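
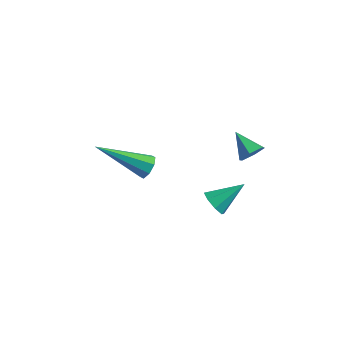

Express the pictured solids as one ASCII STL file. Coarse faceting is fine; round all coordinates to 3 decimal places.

solid 
facet normal 0.797 -0.348 -0.494
outer loop
vertex 1.936 2.913 3.581
vertex 1.622 2.795 3.158
vertex 1.856 3.281 3.193
endloop
endfacet
facet normal 0.215 0.730 0.648
outer loop
vertex 1.936 2.913 3.581
vertex 1.856 3.281 3.193
vertex 0.778 3.165 3.682
endloop
endfacet
facet normal 0.797 -0.348 -0.494
outer loop
vertex 1.856 3.281 3.193
vertex 1.622 2.795 3.158
vertex 1.542 3.163 2.77
endloop
endfacet
facet normal -0.171 0.975 -0.145
outer loop
vertex 1.856 3.281 3.193
vertex 1.542 3.163 2.77
vertex 0.778 3.165 3.682
endloop
endfacet
facet normal 0.795 -0.350 -0.495
outer loop
vertex 1.542 3.163 2.77
vertex 1.622 2.795 3.158
vertex 1.307 2.678 2.735
endloop
endfacet
facet normal -0.707 0.385 -0.593
outer loop
vertex 1.542 3.163 2.77
vertex 1.307 2.678 2.735
vertex 0.778 3.165 3.682
endloop
endfacet
facet normal 0.795 -0.349 -0.496
outer loop
vertex 1.307 2.678 2.735
vertex 1.622 2.795 3.158
vertex 1.387 2.31 3.122
endloop
endfacet
facet normal -0.858 -0.448 -0.249
outer loop
vertex 1.307 2.678 2.735
vertex 1.387 2.31 3.122
vertex 0.778 3.165 3.682
endloop
endfacet
facet normal 0.796 -0.349 -0.495
outer loop
vertex 1.387 2.31 3.122
vertex 1.622 2.795 3.158
vertex 1.702 2.428 3.545
endloop
endfacet
facet normal -0.472 -0.693 0.545
outer loop
vertex 1.387 2.31 3.122
vertex 1.702 2.428 3.545
vertex 0.778 3.165 3.682
endloop
endfacet
facet normal 0.797 -0.348 -0.494
outer loop
vertex 1.702 2.428 3.545
vertex 1.622 2.795 3.158
vertex 1.936 2.913 3.581
endloop
endfacet
facet normal 0.064 -0.104 0.992
outer loop
vertex 1.702 2.428 3.545
vertex 1.936 2.913 3.581
vertex 0.778 3.165 3.682
endloop
endfacet
facet normal -0.551 -0.642 -0.533
outer loop
vertex 1.977 -0.097 2.57
vertex 1.527 0.199 2.679
vertex 1.907 0.202 2.282
endloop
endfacet
facet normal 0.963 -0.032 -0.267
outer loop
vertex 1.977 -0.097 2.57
vertex 1.907 0.202 2.282
vertex 2.233 1.021 3.361
endloop
endfacet
facet normal -0.552 -0.641 -0.533
outer loop
vertex 1.907 0.202 2.282
vertex 1.527 0.199 2.679
vertex 1.615 0.499 2.227
endloop
endfacet
facet normal 0.632 0.514 -0.581
outer loop
vertex 1.907 0.202 2.282
vertex 1.615 0.499 2.227
vertex 2.233 1.021 3.361
endloop
endfacet
facet normal -0.551 -0.642 -0.533
outer loop
vertex 1.615 0.499 2.227
vertex 1.527 0.199 2.679
vertex 1.271 0.621 2.436
endloop
endfacet
facet normal 0.050 0.896 -0.440
outer loop
vertex 1.615 0.499 2.227
vertex 1.271 0.621 2.436
vertex 2.233 1.021 3.361
endloop
endfacet
facet normal -0.552 -0.642 -0.532
outer loop
vertex 1.271 0.621 2.436
vertex 1.527 0.199 2.679
vertex 1.077 0.496 2.788
endloop
endfacet
facet normal -0.442 0.894 0.074
outer loop
vertex 1.271 0.621 2.436
vertex 1.077 0.496 2.788
vertex 2.233 1.021 3.361
endloop
endfacet
facet normal -0.552 -0.642 -0.532
outer loop
vertex 1.077 0.496 2.788
vertex 1.527 0.199 2.679
vertex 1.147 0.197 3.076
endloop
endfacet
facet normal -0.556 0.505 0.660
outer loop
vertex 1.077 0.496 2.788
vertex 1.147 0.197 3.076
vertex 2.233 1.021 3.361
endloop
endfacet
facet normal -0.553 -0.640 -0.533
outer loop
vertex 1.147 0.197 3.076
vertex 1.527 0.199 2.679
vertex 1.439 -0.101 3.131
endloop
endfacet
facet normal -0.225 -0.041 0.974
outer loop
vertex 1.147 0.197 3.076
vertex 1.439 -0.101 3.131
vertex 2.233 1.021 3.361
endloop
endfacet
facet normal -0.551 -0.642 -0.533
outer loop
vertex 1.439 -0.101 3.131
vertex 1.527 0.199 2.679
vertex 1.783 -0.223 2.922
endloop
endfacet
facet normal 0.356 -0.423 0.833
outer loop
vertex 1.439 -0.101 3.131
vertex 1.783 -0.223 2.922
vertex 2.233 1.021 3.361
endloop
endfacet
facet normal -0.551 -0.642 -0.533
outer loop
vertex 1.783 -0.223 2.922
vertex 1.527 0.199 2.679
vertex 1.977 -0.097 2.57
endloop
endfacet
facet normal 0.850 -0.420 0.318
outer loop
vertex 1.783 -0.223 2.922
vertex 1.977 -0.097 2.57
vertex 2.233 1.021 3.361
endloop
endfacet
facet normal 0.759 0.384 -0.526
outer loop
vertex -1.755 2.014 1.985
vertex -1.914 1.753 1.565
vertex -2.013 2.223 1.765
endloop
endfacet
facet normal -0.103 0.658 0.746
outer loop
vertex -1.755 2.014 1.985
vertex -2.013 2.223 1.765
vertex -3.546 0.927 2.695
endloop
endfacet
facet normal 0.759 0.384 -0.527
outer loop
vertex -2.013 2.223 1.765
vertex -1.914 1.753 1.565
vertex -2.213 2.156 1.428
endloop
endfacet
facet normal -0.570 0.802 0.179
outer loop
vertex -2.013 2.223 1.765
vertex -2.213 2.156 1.428
vertex -3.546 0.927 2.695
endloop
endfacet
facet normal 0.759 0.385 -0.525
outer loop
vertex -2.213 2.156 1.428
vertex -1.914 1.753 1.565
vertex -2.238 1.853 1.17
endloop
endfacet
facet normal -0.798 0.428 -0.425
outer loop
vertex -2.213 2.156 1.428
vertex -2.238 1.853 1.17
vertex -3.546 0.927 2.695
endloop
endfacet
facet normal 0.759 0.383 -0.526
outer loop
vertex -2.238 1.853 1.17
vertex -1.914 1.753 1.565
vertex -2.074 1.492 1.144
endloop
endfacet
facet normal -0.656 -0.247 -0.713
outer loop
vertex -2.238 1.853 1.17
vertex -2.074 1.492 1.144
vertex -3.546 0.927 2.695
endloop
endfacet
facet normal 0.759 0.384 -0.526
outer loop
vertex -2.074 1.492 1.144
vertex -1.914 1.753 1.565
vertex -1.816 1.284 1.364
endloop
endfacet
facet normal -0.226 -0.826 -0.516
outer loop
vertex -2.074 1.492 1.144
vertex -1.816 1.284 1.364
vertex -3.546 0.927 2.695
endloop
endfacet
facet normal 0.758 0.384 -0.527
outer loop
vertex -1.816 1.284 1.364
vertex -1.914 1.753 1.565
vertex -1.615 1.35 1.701
endloop
endfacet
facet normal 0.237 -0.970 0.048
outer loop
vertex -1.816 1.284 1.364
vertex -1.615 1.35 1.701
vertex -3.546 0.927 2.695
endloop
endfacet
facet normal 0.758 0.385 -0.526
outer loop
vertex -1.615 1.35 1.701
vertex -1.914 1.753 1.565
vertex -1.59 1.653 1.959
endloop
endfacet
facet normal 0.467 -0.595 0.654
outer loop
vertex -1.615 1.35 1.701
vertex -1.59 1.653 1.959
vertex -3.546 0.927 2.695
endloop
endfacet
facet normal 0.758 0.385 -0.526
outer loop
vertex -1.59 1.653 1.959
vertex -1.914 1.753 1.565
vertex -1.755 2.014 1.985
endloop
endfacet
facet normal 0.325 0.081 0.942
outer loop
vertex -1.59 1.653 1.959
vertex -1.755 2.014 1.985
vertex -3.546 0.927 2.695
endloop
endfacet

endsolid


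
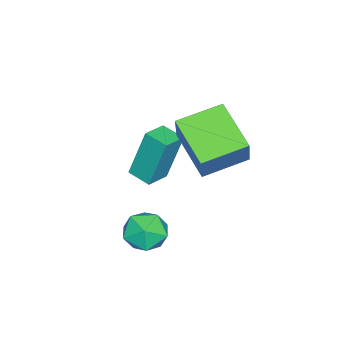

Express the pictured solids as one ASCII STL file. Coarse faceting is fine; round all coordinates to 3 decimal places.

solid 
facet normal -0.957 0.216 -0.193
outer loop
vertex -1.152 -3.096 2.224
vertex -0.933 -2.284 2.046
vertex -0.886 -3.574 0.373
endloop
endfacet
facet normal -0.254 -0.945 0.207
outer loop
vertex 0.013 -3.776 0.554
vertex -1.152 -3.096 2.224
vertex -0.886 -3.574 0.373
endloop
endfacet
facet normal -0.957 0.215 -0.193
outer loop
vertex -0.886 -3.574 0.373
vertex -0.933 -2.284 2.046
vertex -0.668 -2.762 0.195
endloop
endfacet
facet normal 0.138 -0.247 -0.959
outer loop
vertex -0.668 -2.762 0.195
vertex 0.013 -3.776 0.554
vertex -0.886 -3.574 0.373
endloop
endfacet
facet normal -0.138 0.247 0.959
outer loop
vertex -1.152 -3.096 2.224
vertex -0.034 -2.486 2.227
vertex -0.933 -2.284 2.046
endloop
endfacet
facet normal -0.254 -0.945 0.208
outer loop
vertex -0.252 -3.298 2.405
vertex -1.152 -3.096 2.224
vertex 0.013 -3.776 0.554
endloop
endfacet
facet normal -0.137 0.247 0.959
outer loop
vertex -0.252 -3.298 2.405
vertex -0.034 -2.486 2.227
vertex -1.152 -3.096 2.224
endloop
endfacet
facet normal 0.254 0.945 -0.208
outer loop
vertex -0.933 -2.284 2.046
vertex -0.034 -2.486 2.227
vertex -0.668 -2.762 0.195
endloop
endfacet
facet normal 0.137 -0.247 -0.959
outer loop
vertex 0.232 -2.964 0.376
vertex 0.013 -3.776 0.554
vertex -0.668 -2.762 0.195
endloop
endfacet
facet normal 0.254 0.945 -0.208
outer loop
vertex -0.668 -2.762 0.195
vertex -0.034 -2.486 2.227
vertex 0.232 -2.964 0.376
endloop
endfacet
facet normal 0.957 -0.216 0.193
outer loop
vertex 0.232 -2.964 0.376
vertex -0.252 -3.298 2.405
vertex 0.013 -3.776 0.554
endloop
endfacet
facet normal 0.957 -0.215 0.193
outer loop
vertex -0.034 -2.486 2.227
vertex -0.252 -3.298 2.405
vertex 0.232 -2.964 0.376
endloop
endfacet
facet normal -0.352 -0.833 0.426
outer loop
vertex 2.618 -2.001 1.178
vertex 3.176 -2.437 0.786
vertex 3.341 -2.132 1.518
endloop
endfacet
facet normal -0.449 -0.270 0.852
outer loop
vertex 2.618 -2.001 1.178
vertex 3.341 -2.132 1.518
vertex 2.997 -1.401 1.568
endloop
endfacet
facet normal -0.842 0.209 0.497
outer loop
vertex 2.618 -2.001 1.178
vertex 2.997 -1.401 1.568
vertex 2.62 -1.254 0.867
endloop
endfacet
facet normal -0.987 -0.059 -0.147
outer loop
vertex 2.618 -2.001 1.178
vertex 2.62 -1.254 0.867
vertex 2.73 -1.894 0.384
endloop
endfacet
facet normal -0.684 -0.704 -0.191
outer loop
vertex 2.618 -2.001 1.178
vertex 2.73 -1.894 0.384
vertex 3.176 -2.437 0.786
endloop
endfacet
facet normal 0.190 0.022 0.982
outer loop
vertex 2.997 -1.401 1.568
vertex 3.341 -2.132 1.518
vertex 3.79 -1.466 1.416
endloop
endfacet
facet normal 0.348 -0.891 0.293
outer loop
vertex 3.341 -2.132 1.518
vertex 3.176 -2.437 0.786
vertex 3.9 -2.106 0.933
endloop
endfacet
facet normal -0.191 -0.681 -0.707
outer loop
vertex 3.176 -2.437 0.786
vertex 2.73 -1.894 0.384
vertex 3.523 -1.959 0.232
endloop
endfacet
facet normal -0.682 0.362 -0.635
outer loop
vertex 2.73 -1.894 0.384
vertex 2.62 -1.254 0.867
vertex 3.179 -1.228 0.282
endloop
endfacet
facet normal -0.447 0.796 0.407
outer loop
vertex 2.62 -1.254 0.867
vertex 2.997 -1.401 1.568
vertex 3.344 -0.923 1.014
endloop
endfacet
facet normal 0.987 0.059 0.147
outer loop
vertex 3.902 -1.359 0.622
vertex 3.79 -1.466 1.416
vertex 3.9 -2.106 0.933
endloop
endfacet
facet normal 0.842 -0.209 -0.497
outer loop
vertex 3.902 -1.359 0.622
vertex 3.9 -2.106 0.933
vertex 3.523 -1.959 0.232
endloop
endfacet
facet normal 0.449 0.270 -0.852
outer loop
vertex 3.902 -1.359 0.622
vertex 3.523 -1.959 0.232
vertex 3.179 -1.228 0.282
endloop
endfacet
facet normal 0.352 0.833 -0.426
outer loop
vertex 3.902 -1.359 0.622
vertex 3.179 -1.228 0.282
vertex 3.344 -0.923 1.014
endloop
endfacet
facet normal 0.684 0.704 0.191
outer loop
vertex 3.902 -1.359 0.622
vertex 3.344 -0.923 1.014
vertex 3.79 -1.466 1.416
endloop
endfacet
facet normal 0.682 -0.362 0.635
outer loop
vertex 3.9 -2.106 0.933
vertex 3.79 -1.466 1.416
vertex 3.341 -2.132 1.518
endloop
endfacet
facet normal 0.447 -0.796 -0.407
outer loop
vertex 3.523 -1.959 0.232
vertex 3.9 -2.106 0.933
vertex 3.176 -2.437 0.786
endloop
endfacet
facet normal -0.190 -0.022 -0.982
outer loop
vertex 3.179 -1.228 0.282
vertex 3.523 -1.959 0.232
vertex 2.73 -1.894 0.384
endloop
endfacet
facet normal -0.348 0.891 -0.293
outer loop
vertex 3.344 -0.923 1.014
vertex 3.179 -1.228 0.282
vertex 2.62 -1.254 0.867
endloop
endfacet
facet normal 0.191 0.681 0.707
outer loop
vertex 3.79 -1.466 1.416
vertex 3.344 -0.923 1.014
vertex 2.997 -1.401 1.568
endloop
endfacet
facet normal -0.545 -0.700 0.461
outer loop
vertex 1.209 -1.632 4.515
vertex 0.134 -0.541 4.902
vertex 0.519 -1.887 3.313
endloop
endfacet
facet normal 0.681 -0.691 -0.244
outer loop
vertex 1.506 -0.619 2.478
vertex 1.209 -1.632 4.515
vertex 0.519 -1.887 3.313
endloop
endfacet
facet normal -0.546 -0.700 0.461
outer loop
vertex 0.519 -1.887 3.313
vertex 0.134 -0.541 4.902
vertex -0.556 -0.795 3.699
endloop
endfacet
facet normal -0.490 -0.181 -0.853
outer loop
vertex -0.556 -0.795 3.699
vertex 1.506 -0.619 2.478
vertex 0.519 -1.887 3.313
endloop
endfacet
facet normal 0.490 0.180 0.853
outer loop
vertex 1.209 -1.632 4.515
vertex 1.121 0.727 4.067
vertex 0.134 -0.541 4.902
endloop
endfacet
facet normal 0.680 -0.691 -0.244
outer loop
vertex 2.196 -0.365 3.681
vertex 1.209 -1.632 4.515
vertex 1.506 -0.619 2.478
endloop
endfacet
facet normal 0.489 0.180 0.853
outer loop
vertex 2.196 -0.365 3.681
vertex 1.121 0.727 4.067
vertex 1.209 -1.632 4.515
endloop
endfacet
facet normal -0.681 0.691 0.244
outer loop
vertex 0.134 -0.541 4.902
vertex 1.121 0.727 4.067
vertex -0.556 -0.795 3.699
endloop
endfacet
facet normal -0.490 -0.180 -0.853
outer loop
vertex 0.431 0.472 2.865
vertex 1.506 -0.619 2.478
vertex -0.556 -0.795 3.699
endloop
endfacet
facet normal -0.681 0.691 0.244
outer loop
vertex -0.556 -0.795 3.699
vertex 1.121 0.727 4.067
vertex 0.431 0.472 2.865
endloop
endfacet
facet normal 0.545 0.701 -0.461
outer loop
vertex 0.431 0.472 2.865
vertex 2.196 -0.365 3.681
vertex 1.506 -0.619 2.478
endloop
endfacet
facet normal 0.545 0.700 -0.461
outer loop
vertex 1.121 0.727 4.067
vertex 2.196 -0.365 3.681
vertex 0.431 0.472 2.865
endloop
endfacet

endsolid


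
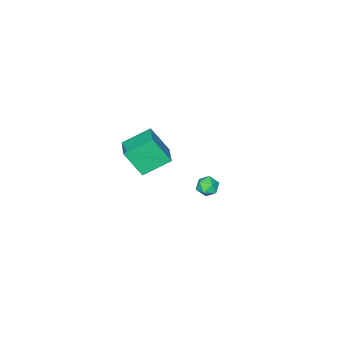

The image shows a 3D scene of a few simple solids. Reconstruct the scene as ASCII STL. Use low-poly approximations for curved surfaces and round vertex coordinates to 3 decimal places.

solid 
facet normal -0.893 -0.074 0.444
outer loop
vertex 1.797 4.23 3.504
vertex 1.738 3.545 3.272
vertex 2.046 3.685 3.914
endloop
endfacet
facet normal -0.471 0.383 0.795
outer loop
vertex 1.797 4.23 3.504
vertex 2.046 3.685 3.914
vertex 2.432 4.295 3.849
endloop
endfacet
facet normal -0.277 0.898 0.341
outer loop
vertex 1.797 4.23 3.504
vertex 2.432 4.295 3.849
vertex 2.364 4.533 3.167
endloop
endfacet
facet normal -0.580 0.761 -0.291
outer loop
vertex 1.797 4.23 3.504
vertex 2.364 4.533 3.167
vertex 1.934 4.069 2.81
endloop
endfacet
facet normal -0.961 0.160 -0.227
outer loop
vertex 1.797 4.23 3.504
vertex 1.934 4.069 2.81
vertex 1.738 3.545 3.272
endloop
endfacet
facet normal 0.117 0.032 0.993
outer loop
vertex 2.432 4.295 3.849
vertex 2.046 3.685 3.914
vertex 2.766 3.651 3.83
endloop
endfacet
facet normal -0.566 -0.706 0.425
outer loop
vertex 2.046 3.685 3.914
vertex 1.738 3.545 3.272
vertex 2.336 3.187 3.473
endloop
endfacet
facet normal -0.674 -0.330 -0.661
outer loop
vertex 1.738 3.545 3.272
vertex 1.934 4.069 2.81
vertex 2.268 3.425 2.791
endloop
endfacet
facet normal -0.059 0.642 -0.764
outer loop
vertex 1.934 4.069 2.81
vertex 2.364 4.533 3.167
vertex 2.654 4.035 2.726
endloop
endfacet
facet normal 0.431 0.865 0.259
outer loop
vertex 2.364 4.533 3.167
vertex 2.432 4.295 3.849
vertex 2.962 4.175 3.368
endloop
endfacet
facet normal 0.580 -0.761 0.291
outer loop
vertex 2.903 3.49 3.136
vertex 2.766 3.651 3.83
vertex 2.336 3.187 3.473
endloop
endfacet
facet normal 0.277 -0.898 -0.341
outer loop
vertex 2.903 3.49 3.136
vertex 2.336 3.187 3.473
vertex 2.268 3.425 2.791
endloop
endfacet
facet normal 0.471 -0.383 -0.795
outer loop
vertex 2.903 3.49 3.136
vertex 2.268 3.425 2.791
vertex 2.654 4.035 2.726
endloop
endfacet
facet normal 0.893 0.074 -0.444
outer loop
vertex 2.903 3.49 3.136
vertex 2.654 4.035 2.726
vertex 2.962 4.175 3.368
endloop
endfacet
facet normal 0.961 -0.160 0.227
outer loop
vertex 2.903 3.49 3.136
vertex 2.962 4.175 3.368
vertex 2.766 3.651 3.83
endloop
endfacet
facet normal 0.059 -0.642 0.764
outer loop
vertex 2.336 3.187 3.473
vertex 2.766 3.651 3.83
vertex 2.046 3.685 3.914
endloop
endfacet
facet normal -0.431 -0.865 -0.259
outer loop
vertex 2.268 3.425 2.791
vertex 2.336 3.187 3.473
vertex 1.738 3.545 3.272
endloop
endfacet
facet normal -0.117 -0.032 -0.993
outer loop
vertex 2.654 4.035 2.726
vertex 2.268 3.425 2.791
vertex 1.934 4.069 2.81
endloop
endfacet
facet normal 0.566 0.706 -0.425
outer loop
vertex 2.962 4.175 3.368
vertex 2.654 4.035 2.726
vertex 2.364 4.533 3.167
endloop
endfacet
facet normal 0.674 0.330 0.661
outer loop
vertex 2.766 3.651 3.83
vertex 2.962 4.175 3.368
vertex 2.432 4.295 3.849
endloop
endfacet
facet normal -0.732 0.463 0.499
outer loop
vertex -1.138 -4.255 0.928
vertex -0.144 -3.064 1.28
vertex -1.716 -3.246 -0.856
endloop
endfacet
facet normal -0.625 -0.749 -0.221
outer loop
vertex -0.216 -4.196 -1.88
vertex -1.138 -4.255 0.928
vertex -1.716 -3.246 -0.856
endloop
endfacet
facet normal -0.732 0.463 0.499
outer loop
vertex -1.716 -3.246 -0.856
vertex -0.144 -3.064 1.28
vertex -0.723 -2.055 -0.504
endloop
endfacet
facet normal -0.272 0.474 -0.838
outer loop
vertex -0.723 -2.055 -0.504
vertex -0.216 -4.196 -1.88
vertex -1.716 -3.246 -0.856
endloop
endfacet
facet normal 0.271 -0.474 0.838
outer loop
vertex -1.138 -4.255 0.928
vertex 1.356 -4.014 0.256
vertex -0.144 -3.064 1.28
endloop
endfacet
facet normal -0.625 -0.749 -0.221
outer loop
vertex 0.363 -5.205 -0.096
vertex -1.138 -4.255 0.928
vertex -0.216 -4.196 -1.88
endloop
endfacet
facet normal 0.272 -0.474 0.838
outer loop
vertex 0.363 -5.205 -0.096
vertex 1.356 -4.014 0.256
vertex -1.138 -4.255 0.928
endloop
endfacet
facet normal 0.625 0.749 0.221
outer loop
vertex -0.144 -3.064 1.28
vertex 1.356 -4.014 0.256
vertex -0.723 -2.055 -0.504
endloop
endfacet
facet normal -0.271 0.474 -0.838
outer loop
vertex 0.778 -3.005 -1.528
vertex -0.216 -4.196 -1.88
vertex -0.723 -2.055 -0.504
endloop
endfacet
facet normal 0.625 0.749 0.221
outer loop
vertex -0.723 -2.055 -0.504
vertex 1.356 -4.014 0.256
vertex 0.778 -3.005 -1.528
endloop
endfacet
facet normal 0.732 -0.463 -0.500
outer loop
vertex 0.778 -3.005 -1.528
vertex 0.363 -5.205 -0.096
vertex -0.216 -4.196 -1.88
endloop
endfacet
facet normal 0.732 -0.463 -0.499
outer loop
vertex 1.356 -4.014 0.256
vertex 0.363 -5.205 -0.096
vertex 0.778 -3.005 -1.528
endloop
endfacet

endsolid


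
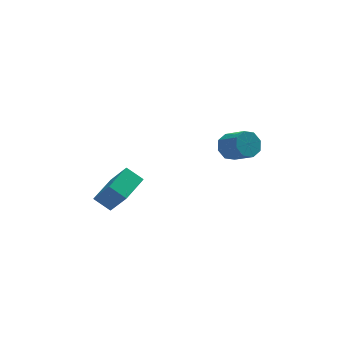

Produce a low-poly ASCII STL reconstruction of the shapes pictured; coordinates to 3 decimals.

solid 
facet normal -0.564 -0.807 -0.176
outer loop
vertex -2.55 -3.463 -2.103
vertex -3.388 -3.031 -1.394
vertex -3.29 -2.646 -3.475
endloop
endfacet
facet normal 0.710 -0.366 -0.601
outer loop
vertex -2.172 -1.049 -3.126
vertex -2.55 -3.463 -2.103
vertex -3.29 -2.646 -3.475
endloop
endfacet
facet normal -0.564 -0.807 -0.176
outer loop
vertex -3.29 -2.646 -3.475
vertex -3.388 -3.031 -1.394
vertex -4.128 -2.214 -2.766
endloop
endfacet
facet normal -0.420 0.464 -0.780
outer loop
vertex -4.128 -2.214 -2.766
vertex -2.172 -1.049 -3.126
vertex -3.29 -2.646 -3.475
endloop
endfacet
facet normal 0.420 -0.464 0.780
outer loop
vertex -2.55 -3.463 -2.103
vertex -2.27 -1.434 -1.045
vertex -3.388 -3.031 -1.394
endloop
endfacet
facet normal 0.710 -0.366 -0.601
outer loop
vertex -1.432 -1.866 -1.754
vertex -2.55 -3.463 -2.103
vertex -2.172 -1.049 -3.126
endloop
endfacet
facet normal 0.420 -0.464 0.780
outer loop
vertex -1.432 -1.866 -1.754
vertex -2.27 -1.434 -1.045
vertex -2.55 -3.463 -2.103
endloop
endfacet
facet normal -0.710 0.366 0.601
outer loop
vertex -3.388 -3.031 -1.394
vertex -2.27 -1.434 -1.045
vertex -4.128 -2.214 -2.766
endloop
endfacet
facet normal -0.420 0.464 -0.780
outer loop
vertex -3.01 -0.617 -2.417
vertex -2.172 -1.049 -3.126
vertex -4.128 -2.214 -2.766
endloop
endfacet
facet normal -0.710 0.366 0.601
outer loop
vertex -4.128 -2.214 -2.766
vertex -2.27 -1.434 -1.045
vertex -3.01 -0.617 -2.417
endloop
endfacet
facet normal 0.564 0.807 0.176
outer loop
vertex -3.01 -0.617 -2.417
vertex -1.432 -1.866 -1.754
vertex -2.172 -1.049 -3.126
endloop
endfacet
facet normal 0.564 0.807 0.176
outer loop
vertex -2.27 -1.434 -1.045
vertex -1.432 -1.866 -1.754
vertex -3.01 -0.617 -2.417
endloop
endfacet
facet normal -0.508 0.697 -0.506
outer loop
vertex 3.855 -1.537 0.3
vertex 3.127 -2.004 0.388
vertex 3.518 -1.381 0.853
endloop
endfacet
facet normal 0.697 0.678 0.234
outer loop
vertex 3.855 -1.537 0.3
vertex 3.518 -1.381 0.853
vertex 4.622 -2.589 1.064
endloop
endfacet
facet normal 0.697 0.678 0.235
outer loop
vertex 4.622 -2.589 1.064
vertex 3.518 -1.381 0.853
vertex 4.285 -2.434 1.617
endloop
endfacet
facet normal 0.508 -0.698 0.505
outer loop
vertex 4.622 -2.589 1.064
vertex 4.285 -2.434 1.617
vertex 3.893 -3.056 1.152
endloop
endfacet
facet normal -0.507 0.697 -0.507
outer loop
vertex 3.518 -1.381 0.853
vertex 3.127 -2.004 0.388
vertex 2.951 -1.59 1.133
endloop
endfacet
facet normal 0.134 0.644 0.753
outer loop
vertex 3.518 -1.381 0.853
vertex 2.951 -1.59 1.133
vertex 4.285 -2.434 1.617
endloop
endfacet
facet normal 0.134 0.644 0.753
outer loop
vertex 4.285 -2.434 1.617
vertex 2.951 -1.59 1.133
vertex 3.718 -2.643 1.897
endloop
endfacet
facet normal 0.507 -0.698 0.506
outer loop
vertex 4.285 -2.434 1.617
vertex 3.718 -2.643 1.897
vertex 3.893 -3.056 1.152
endloop
endfacet
facet normal -0.508 0.696 -0.507
outer loop
vertex 2.951 -1.59 1.133
vertex 3.127 -2.004 0.388
vertex 2.487 -2.042 0.977
endloop
endfacet
facet normal -0.506 0.233 0.830
outer loop
vertex 2.951 -1.59 1.133
vertex 2.487 -2.042 0.977
vertex 3.718 -2.643 1.897
endloop
endfacet
facet normal -0.506 0.234 0.830
outer loop
vertex 3.718 -2.643 1.897
vertex 2.487 -2.042 0.977
vertex 3.254 -3.094 1.741
endloop
endfacet
facet normal 0.508 -0.697 0.506
outer loop
vertex 3.718 -2.643 1.897
vertex 3.254 -3.094 1.741
vertex 3.893 -3.056 1.152
endloop
endfacet
facet normal -0.508 0.697 -0.507
outer loop
vertex 2.487 -2.042 0.977
vertex 3.127 -2.004 0.388
vertex 2.398 -2.471 0.476
endloop
endfacet
facet normal -0.851 -0.315 0.421
outer loop
vertex 2.487 -2.042 0.977
vertex 2.398 -2.471 0.476
vertex 3.254 -3.094 1.741
endloop
endfacet
facet normal -0.851 -0.315 0.421
outer loop
vertex 3.254 -3.094 1.741
vertex 2.398 -2.471 0.476
vertex 3.165 -3.523 1.24
endloop
endfacet
facet normal 0.508 -0.697 0.506
outer loop
vertex 3.254 -3.094 1.741
vertex 3.165 -3.523 1.24
vertex 3.893 -3.056 1.152
endloop
endfacet
facet normal -0.508 0.698 -0.505
outer loop
vertex 2.398 -2.471 0.476
vertex 3.127 -2.004 0.388
vertex 2.735 -2.626 -0.077
endloop
endfacet
facet normal -0.697 -0.678 -0.234
outer loop
vertex 2.398 -2.471 0.476
vertex 2.735 -2.626 -0.077
vertex 3.165 -3.523 1.24
endloop
endfacet
facet normal -0.697 -0.678 -0.234
outer loop
vertex 3.165 -3.523 1.24
vertex 2.735 -2.626 -0.077
vertex 3.502 -3.679 0.687
endloop
endfacet
facet normal 0.508 -0.697 0.506
outer loop
vertex 3.165 -3.523 1.24
vertex 3.502 -3.679 0.687
vertex 3.893 -3.056 1.152
endloop
endfacet
facet normal -0.507 0.698 -0.506
outer loop
vertex 2.735 -2.626 -0.077
vertex 3.127 -2.004 0.388
vertex 3.302 -2.417 -0.357
endloop
endfacet
facet normal -0.134 -0.644 -0.753
outer loop
vertex 2.735 -2.626 -0.077
vertex 3.302 -2.417 -0.357
vertex 3.502 -3.679 0.687
endloop
endfacet
facet normal -0.134 -0.644 -0.753
outer loop
vertex 3.502 -3.679 0.687
vertex 3.302 -2.417 -0.357
vertex 4.069 -3.47 0.407
endloop
endfacet
facet normal 0.507 -0.697 0.507
outer loop
vertex 3.502 -3.679 0.687
vertex 4.069 -3.47 0.407
vertex 3.893 -3.056 1.152
endloop
endfacet
facet normal -0.508 0.697 -0.506
outer loop
vertex 3.302 -2.417 -0.357
vertex 3.127 -2.004 0.388
vertex 3.766 -1.966 -0.201
endloop
endfacet
facet normal 0.506 -0.234 -0.830
outer loop
vertex 3.302 -2.417 -0.357
vertex 3.766 -1.966 -0.201
vertex 4.069 -3.47 0.407
endloop
endfacet
facet normal 0.507 -0.233 -0.830
outer loop
vertex 4.069 -3.47 0.407
vertex 3.766 -1.966 -0.201
vertex 4.533 -3.018 0.563
endloop
endfacet
facet normal 0.508 -0.696 0.507
outer loop
vertex 4.069 -3.47 0.407
vertex 4.533 -3.018 0.563
vertex 3.893 -3.056 1.152
endloop
endfacet
facet normal -0.508 0.697 -0.506
outer loop
vertex 3.766 -1.966 -0.201
vertex 3.127 -2.004 0.388
vertex 3.855 -1.537 0.3
endloop
endfacet
facet normal 0.851 0.315 -0.421
outer loop
vertex 3.766 -1.966 -0.201
vertex 3.855 -1.537 0.3
vertex 4.533 -3.018 0.563
endloop
endfacet
facet normal 0.851 0.315 -0.421
outer loop
vertex 4.533 -3.018 0.563
vertex 3.855 -1.537 0.3
vertex 4.622 -2.589 1.064
endloop
endfacet
facet normal 0.508 -0.697 0.507
outer loop
vertex 4.533 -3.018 0.563
vertex 4.622 -2.589 1.064
vertex 3.893 -3.056 1.152
endloop
endfacet

endsolid


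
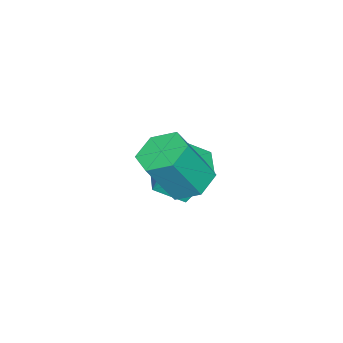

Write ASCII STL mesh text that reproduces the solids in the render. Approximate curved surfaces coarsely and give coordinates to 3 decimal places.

solid 
facet normal -0.275 0.471 0.838
outer loop
vertex 1.24 1.126 1.97
vertex 2.104 1.703 1.929
vertex 0.761 1.805 1.432
endloop
endfacet
facet normal -0.831 -0.555 0.039
outer loop
vertex 1.116 1.197 0.351
vertex 1.24 1.126 1.97
vertex 0.761 1.805 1.432
endloop
endfacet
facet normal -0.274 0.471 0.838
outer loop
vertex 0.761 1.805 1.432
vertex 2.104 1.703 1.929
vertex 1.626 2.382 1.391
endloop
endfacet
facet normal -0.483 0.686 -0.544
outer loop
vertex 1.626 2.382 1.391
vertex 1.116 1.197 0.351
vertex 0.761 1.805 1.432
endloop
endfacet
facet normal 0.484 -0.685 0.544
outer loop
vertex 1.24 1.126 1.97
vertex 2.459 1.095 0.848
vertex 2.104 1.703 1.929
endloop
endfacet
facet normal -0.831 -0.554 0.039
outer loop
vertex 1.594 0.518 0.889
vertex 1.24 1.126 1.97
vertex 1.116 1.197 0.351
endloop
endfacet
facet normal 0.483 -0.686 0.544
outer loop
vertex 1.594 0.518 0.889
vertex 2.459 1.095 0.848
vertex 1.24 1.126 1.97
endloop
endfacet
facet normal 0.831 0.554 -0.039
outer loop
vertex 2.104 1.703 1.929
vertex 2.459 1.095 0.848
vertex 1.626 2.382 1.391
endloop
endfacet
facet normal -0.484 0.686 -0.544
outer loop
vertex 1.98 1.774 0.31
vertex 1.116 1.197 0.351
vertex 1.626 2.382 1.391
endloop
endfacet
facet normal 0.831 0.555 -0.040
outer loop
vertex 1.626 2.382 1.391
vertex 2.459 1.095 0.848
vertex 1.98 1.774 0.31
endloop
endfacet
facet normal 0.275 -0.471 -0.838
outer loop
vertex 1.98 1.774 0.31
vertex 1.594 0.518 0.889
vertex 1.116 1.197 0.351
endloop
endfacet
facet normal 0.274 -0.471 -0.838
outer loop
vertex 2.459 1.095 0.848
vertex 1.594 0.518 0.889
vertex 1.98 1.774 0.31
endloop
endfacet
facet normal -0.412 0.290 -0.864
outer loop
vertex 3.999 3.331 2.547
vertex 3.573 2.788 2.568
vertex 3.385 3.386 2.858
endloop
endfacet
facet normal 0.199 0.954 0.224
outer loop
vertex 3.999 3.331 2.547
vertex 3.385 3.386 2.858
vertex 4.592 2.915 3.791
endloop
endfacet
facet normal 0.198 0.954 0.225
outer loop
vertex 4.592 2.915 3.791
vertex 3.385 3.386 2.858
vertex 3.979 2.969 4.102
endloop
endfacet
facet normal 0.413 -0.290 0.864
outer loop
vertex 4.592 2.915 3.791
vertex 3.979 2.969 4.102
vertex 4.167 2.372 3.812
endloop
endfacet
facet normal -0.412 0.289 -0.864
outer loop
vertex 3.385 3.386 2.858
vertex 3.573 2.788 2.568
vertex 2.96 2.843 2.879
endloop
endfacet
facet normal -0.671 0.545 0.503
outer loop
vertex 3.385 3.386 2.858
vertex 2.96 2.843 2.879
vertex 3.979 2.969 4.102
endloop
endfacet
facet normal -0.671 0.546 0.503
outer loop
vertex 3.979 2.969 4.102
vertex 2.96 2.843 2.879
vertex 3.553 2.426 4.123
endloop
endfacet
facet normal 0.412 -0.290 0.864
outer loop
vertex 3.979 2.969 4.102
vertex 3.553 2.426 4.123
vertex 4.167 2.372 3.812
endloop
endfacet
facet normal -0.412 0.289 -0.864
outer loop
vertex 2.96 2.843 2.879
vertex 3.573 2.788 2.568
vertex 3.148 2.245 2.589
endloop
endfacet
facet normal -0.870 -0.408 0.278
outer loop
vertex 2.96 2.843 2.879
vertex 3.148 2.245 2.589
vertex 3.553 2.426 4.123
endloop
endfacet
facet normal -0.869 -0.409 0.278
outer loop
vertex 3.553 2.426 4.123
vertex 3.148 2.245 2.589
vertex 3.741 1.829 3.833
endloop
endfacet
facet normal 0.412 -0.290 0.864
outer loop
vertex 3.553 2.426 4.123
vertex 3.741 1.829 3.833
vertex 4.167 2.372 3.812
endloop
endfacet
facet normal -0.413 0.290 -0.864
outer loop
vertex 3.148 2.245 2.589
vertex 3.573 2.788 2.568
vertex 3.761 2.191 2.278
endloop
endfacet
facet normal -0.198 -0.954 -0.225
outer loop
vertex 3.148 2.245 2.589
vertex 3.761 2.191 2.278
vertex 3.741 1.829 3.833
endloop
endfacet
facet normal -0.199 -0.954 -0.225
outer loop
vertex 3.741 1.829 3.833
vertex 3.761 2.191 2.278
vertex 4.355 1.774 3.522
endloop
endfacet
facet normal 0.412 -0.290 0.864
outer loop
vertex 3.741 1.829 3.833
vertex 4.355 1.774 3.522
vertex 4.167 2.372 3.812
endloop
endfacet
facet normal -0.412 0.290 -0.864
outer loop
vertex 3.761 2.191 2.278
vertex 3.573 2.788 2.568
vertex 4.187 2.734 2.257
endloop
endfacet
facet normal 0.670 -0.545 -0.503
outer loop
vertex 3.761 2.191 2.278
vertex 4.187 2.734 2.257
vertex 4.355 1.774 3.522
endloop
endfacet
facet normal 0.671 -0.545 -0.503
outer loop
vertex 4.355 1.774 3.522
vertex 4.187 2.734 2.257
vertex 4.78 2.317 3.501
endloop
endfacet
facet normal 0.412 -0.289 0.864
outer loop
vertex 4.355 1.774 3.522
vertex 4.78 2.317 3.501
vertex 4.167 2.372 3.812
endloop
endfacet
facet normal -0.412 0.290 -0.864
outer loop
vertex 4.187 2.734 2.257
vertex 3.573 2.788 2.568
vertex 3.999 3.331 2.547
endloop
endfacet
facet normal 0.869 0.409 -0.278
outer loop
vertex 4.187 2.734 2.257
vertex 3.999 3.331 2.547
vertex 4.78 2.317 3.501
endloop
endfacet
facet normal 0.870 0.408 -0.278
outer loop
vertex 4.78 2.317 3.501
vertex 3.999 3.331 2.547
vertex 4.592 2.915 3.791
endloop
endfacet
facet normal 0.412 -0.289 0.864
outer loop
vertex 4.78 2.317 3.501
vertex 4.592 2.915 3.791
vertex 4.167 2.372 3.812
endloop
endfacet

endsolid


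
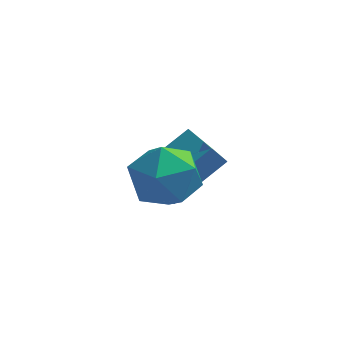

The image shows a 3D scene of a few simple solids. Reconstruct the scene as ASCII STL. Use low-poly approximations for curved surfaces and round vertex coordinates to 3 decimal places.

solid 
facet normal -0.547 0.829 -0.117
outer loop
vertex 2.332 3.549 -2.339
vertex 3.725 4.636 -1.15
vertex 2.761 3.737 -3.012
endloop
endfacet
facet normal -0.653 -0.510 -0.559
outer loop
vertex 3.615 2.444 -2.83
vertex 2.332 3.549 -2.339
vertex 2.761 3.737 -3.012
endloop
endfacet
facet normal -0.547 0.829 -0.117
outer loop
vertex 2.761 3.737 -3.012
vertex 3.725 4.636 -1.15
vertex 4.154 4.824 -1.823
endloop
endfacet
facet normal 0.522 0.229 -0.821
outer loop
vertex 4.154 4.824 -1.823
vertex 3.615 2.444 -2.83
vertex 2.761 3.737 -3.012
endloop
endfacet
facet normal -0.522 -0.229 0.821
outer loop
vertex 2.332 3.549 -2.339
vertex 4.579 3.343 -0.968
vertex 3.725 4.636 -1.15
endloop
endfacet
facet normal -0.653 -0.510 -0.559
outer loop
vertex 3.186 2.256 -2.157
vertex 2.332 3.549 -2.339
vertex 3.615 2.444 -2.83
endloop
endfacet
facet normal -0.522 -0.229 0.821
outer loop
vertex 3.186 2.256 -2.157
vertex 4.579 3.343 -0.968
vertex 2.332 3.549 -2.339
endloop
endfacet
facet normal 0.653 0.510 0.559
outer loop
vertex 3.725 4.636 -1.15
vertex 4.579 3.343 -0.968
vertex 4.154 4.824 -1.823
endloop
endfacet
facet normal 0.522 0.229 -0.821
outer loop
vertex 5.008 3.531 -1.641
vertex 3.615 2.444 -2.83
vertex 4.154 4.824 -1.823
endloop
endfacet
facet normal 0.653 0.510 0.559
outer loop
vertex 4.154 4.824 -1.823
vertex 4.579 3.343 -0.968
vertex 5.008 3.531 -1.641
endloop
endfacet
facet normal 0.547 -0.829 0.117
outer loop
vertex 5.008 3.531 -1.641
vertex 3.186 2.256 -2.157
vertex 3.615 2.444 -2.83
endloop
endfacet
facet normal 0.547 -0.829 0.117
outer loop
vertex 4.579 3.343 -0.968
vertex 3.186 2.256 -2.157
vertex 5.008 3.531 -1.641
endloop
endfacet
facet normal -0.044 0.694 0.719
outer loop
vertex 2.986 1.912 -0.159
vertex 3.453 1.149 0.606
vertex 4.154 1.851 -0.028
endloop
endfacet
facet normal 0.043 0.996 0.078
outer loop
vertex 2.986 1.912 -0.159
vertex 4.154 1.851 -0.028
vertex 3.687 1.956 -1.104
endloop
endfacet
facet normal -0.502 0.797 -0.335
outer loop
vertex 2.986 1.912 -0.159
vertex 3.687 1.956 -1.104
vertex 2.697 1.319 -1.135
endloop
endfacet
facet normal -0.927 0.372 0.048
outer loop
vertex 2.986 1.912 -0.159
vertex 2.697 1.319 -1.135
vertex 2.552 0.821 -0.078
endloop
endfacet
facet normal -0.644 0.308 0.700
outer loop
vertex 2.986 1.912 -0.159
vertex 2.552 0.821 -0.078
vertex 3.453 1.149 0.606
endloop
endfacet
facet normal 0.644 0.736 -0.208
outer loop
vertex 3.687 1.956 -1.104
vertex 4.154 1.851 -0.028
vertex 4.588 1.219 -0.922
endloop
endfacet
facet normal 0.501 0.248 0.829
outer loop
vertex 4.154 1.851 -0.028
vertex 3.453 1.149 0.606
vertex 4.443 0.721 0.135
endloop
endfacet
facet normal -0.469 -0.376 0.799
outer loop
vertex 3.453 1.149 0.606
vertex 2.552 0.821 -0.078
vertex 3.453 0.084 0.104
endloop
endfacet
facet normal -0.927 -0.274 -0.256
outer loop
vertex 2.552 0.821 -0.078
vertex 2.697 1.319 -1.135
vertex 2.986 0.189 -0.972
endloop
endfacet
facet normal -0.239 0.414 -0.878
outer loop
vertex 2.697 1.319 -1.135
vertex 3.687 1.956 -1.104
vertex 3.687 0.891 -1.606
endloop
endfacet
facet normal 0.927 -0.372 -0.048
outer loop
vertex 4.154 0.128 -0.841
vertex 4.588 1.219 -0.922
vertex 4.443 0.721 0.135
endloop
endfacet
facet normal 0.502 -0.797 0.335
outer loop
vertex 4.154 0.128 -0.841
vertex 4.443 0.721 0.135
vertex 3.453 0.084 0.104
endloop
endfacet
facet normal -0.043 -0.996 -0.078
outer loop
vertex 4.154 0.128 -0.841
vertex 3.453 0.084 0.104
vertex 2.986 0.189 -0.972
endloop
endfacet
facet normal 0.044 -0.694 -0.719
outer loop
vertex 4.154 0.128 -0.841
vertex 2.986 0.189 -0.972
vertex 3.687 0.891 -1.606
endloop
endfacet
facet normal 0.644 -0.308 -0.700
outer loop
vertex 4.154 0.128 -0.841
vertex 3.687 0.891 -1.606
vertex 4.588 1.219 -0.922
endloop
endfacet
facet normal 0.927 0.274 0.256
outer loop
vertex 4.443 0.721 0.135
vertex 4.588 1.219 -0.922
vertex 4.154 1.851 -0.028
endloop
endfacet
facet normal 0.239 -0.414 0.878
outer loop
vertex 3.453 0.084 0.104
vertex 4.443 0.721 0.135
vertex 3.453 1.149 0.606
endloop
endfacet
facet normal -0.644 -0.736 0.208
outer loop
vertex 2.986 0.189 -0.972
vertex 3.453 0.084 0.104
vertex 2.552 0.821 -0.078
endloop
endfacet
facet normal -0.501 -0.248 -0.829
outer loop
vertex 3.687 0.891 -1.606
vertex 2.986 0.189 -0.972
vertex 2.697 1.319 -1.135
endloop
endfacet
facet normal 0.469 0.376 -0.799
outer loop
vertex 4.588 1.219 -0.922
vertex 3.687 0.891 -1.606
vertex 3.687 1.956 -1.104
endloop
endfacet

endsolid


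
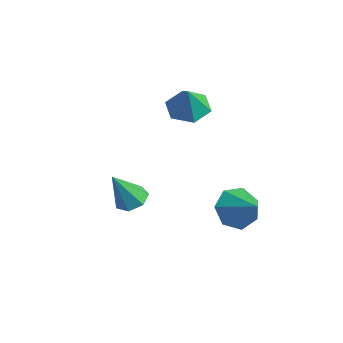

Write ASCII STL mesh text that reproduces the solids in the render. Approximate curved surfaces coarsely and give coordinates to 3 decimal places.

solid 
facet normal -0.371 0.278 -0.886
outer loop
vertex -0.195 3.483 1.212
vertex -0.845 3.711 1.556
vertex -0.262 4.206 1.467
endloop
endfacet
facet normal 0.986 0.035 0.161
outer loop
vertex -0.195 3.483 1.212
vertex -0.262 4.206 1.467
vertex -0.415 3.389 2.584
endloop
endfacet
facet normal -0.371 0.278 -0.886
outer loop
vertex -0.262 4.206 1.467
vertex -0.845 3.711 1.556
vertex -0.912 4.435 1.811
endloop
endfacet
facet normal 0.521 0.653 0.549
outer loop
vertex -0.262 4.206 1.467
vertex -0.912 4.435 1.811
vertex -0.415 3.389 2.584
endloop
endfacet
facet normal -0.371 0.278 -0.886
outer loop
vertex -0.912 4.435 1.811
vertex -0.845 3.711 1.556
vertex -1.495 3.94 1.9
endloop
endfacet
facet normal -0.281 0.480 0.831
outer loop
vertex -0.912 4.435 1.811
vertex -1.495 3.94 1.9
vertex -0.415 3.389 2.584
endloop
endfacet
facet normal -0.371 0.278 -0.886
outer loop
vertex -1.495 3.94 1.9
vertex -0.845 3.711 1.556
vertex -1.428 3.216 1.645
endloop
endfacet
facet normal -0.617 -0.312 0.723
outer loop
vertex -1.495 3.94 1.9
vertex -1.428 3.216 1.645
vertex -0.415 3.389 2.584
endloop
endfacet
facet normal -0.371 0.278 -0.886
outer loop
vertex -1.428 3.216 1.645
vertex -0.845 3.711 1.556
vertex -0.778 2.988 1.301
endloop
endfacet
facet normal -0.150 -0.931 0.333
outer loop
vertex -1.428 3.216 1.645
vertex -0.778 2.988 1.301
vertex -0.415 3.389 2.584
endloop
endfacet
facet normal -0.371 0.278 -0.886
outer loop
vertex -0.778 2.988 1.301
vertex -0.845 3.711 1.556
vertex -0.195 3.483 1.212
endloop
endfacet
facet normal 0.651 -0.757 0.053
outer loop
vertex -0.778 2.988 1.301
vertex -0.195 3.483 1.212
vertex -0.415 3.389 2.584
endloop
endfacet
facet normal 0.025 0.481 -0.876
outer loop
vertex 2.026 0.018 -0.09
vertex 1.448 -0.014 -0.124
vertex 1.774 0.403 0.114
endloop
endfacet
facet normal 0.802 0.233 0.550
outer loop
vertex 2.026 0.018 -0.09
vertex 1.774 0.403 0.114
vertex 1.412 -0.686 1.104
endloop
endfacet
facet normal 0.026 0.480 -0.877
outer loop
vertex 1.774 0.403 0.114
vertex 1.448 -0.014 -0.124
vertex 1.276 0.474 0.138
endloop
endfacet
facet normal 0.128 0.643 0.755
outer loop
vertex 1.774 0.403 0.114
vertex 1.276 0.474 0.138
vertex 1.412 -0.686 1.104
endloop
endfacet
facet normal 0.026 0.480 -0.877
outer loop
vertex 1.276 0.474 0.138
vertex 1.448 -0.014 -0.124
vertex 0.908 0.178 -0.035
endloop
endfacet
facet normal -0.647 0.442 0.621
outer loop
vertex 1.276 0.474 0.138
vertex 0.908 0.178 -0.035
vertex 1.412 -0.686 1.104
endloop
endfacet
facet normal 0.026 0.480 -0.877
outer loop
vertex 0.908 0.178 -0.035
vertex 1.448 -0.014 -0.124
vertex 0.946 -0.263 -0.275
endloop
endfacet
facet normal -0.943 -0.218 0.252
outer loop
vertex 0.908 0.178 -0.035
vertex 0.946 -0.263 -0.275
vertex 1.412 -0.686 1.104
endloop
endfacet
facet normal 0.026 0.480 -0.877
outer loop
vertex 0.946 -0.263 -0.275
vertex 1.448 -0.014 -0.124
vertex 1.362 -0.516 -0.401
endloop
endfacet
facet normal -0.535 -0.841 -0.077
outer loop
vertex 0.946 -0.263 -0.275
vertex 1.362 -0.516 -0.401
vertex 1.412 -0.686 1.104
endloop
endfacet
facet normal 0.025 0.480 -0.877
outer loop
vertex 1.362 -0.516 -0.401
vertex 1.448 -0.014 -0.124
vertex 1.843 -0.391 -0.319
endloop
endfacet
facet normal 0.268 -0.956 -0.117
outer loop
vertex 1.362 -0.516 -0.401
vertex 1.843 -0.391 -0.319
vertex 1.412 -0.686 1.104
endloop
endfacet
facet normal 0.025 0.480 -0.877
outer loop
vertex 1.843 -0.391 -0.319
vertex 1.448 -0.014 -0.124
vertex 2.026 0.018 -0.09
endloop
endfacet
facet normal 0.864 -0.477 0.163
outer loop
vertex 1.843 -0.391 -0.319
vertex 2.026 0.018 -0.09
vertex 1.412 -0.686 1.104
endloop
endfacet
facet normal -0.843 -0.016 -0.537
outer loop
vertex 3.127 2.915 -1.756
vertex 2.692 3.06 -1.077
vertex 3.016 3.6 -1.602
endloop
endfacet
facet normal 0.883 0.235 -0.407
outer loop
vertex 3.127 2.915 -1.756
vertex 3.016 3.6 -1.602
vertex 3.688 3.08 -0.443
endloop
endfacet
facet normal -0.843 -0.017 -0.537
outer loop
vertex 3.016 3.6 -1.602
vertex 2.692 3.06 -1.077
vertex 2.66 3.879 -1.052
endloop
endfacet
facet normal 0.615 0.789 -0.002
outer loop
vertex 3.016 3.6 -1.602
vertex 2.66 3.879 -1.052
vertex 3.688 3.08 -0.443
endloop
endfacet
facet normal -0.844 -0.017 -0.537
outer loop
vertex 2.66 3.879 -1.052
vertex 2.692 3.06 -1.077
vertex 2.329 3.541 -0.521
endloop
endfacet
facet normal 0.221 0.755 0.618
outer loop
vertex 2.66 3.879 -1.052
vertex 2.329 3.541 -0.521
vertex 3.688 3.08 -0.443
endloop
endfacet
facet normal -0.844 -0.017 -0.536
outer loop
vertex 2.329 3.541 -0.521
vertex 2.692 3.06 -1.077
vertex 2.271 2.841 -0.408
endloop
endfacet
facet normal -0.003 0.160 0.987
outer loop
vertex 2.329 3.541 -0.521
vertex 2.271 2.841 -0.408
vertex 3.688 3.08 -0.443
endloop
endfacet
facet normal -0.844 -0.018 -0.537
outer loop
vertex 2.271 2.841 -0.408
vertex 2.692 3.06 -1.077
vertex 2.531 2.306 -0.799
endloop
endfacet
facet normal 0.113 -0.550 0.828
outer loop
vertex 2.271 2.841 -0.408
vertex 2.531 2.306 -0.799
vertex 3.688 3.08 -0.443
endloop
endfacet
facet normal -0.844 -0.018 -0.537
outer loop
vertex 2.531 2.306 -0.799
vertex 2.692 3.06 -1.077
vertex 2.912 2.339 -1.399
endloop
endfacet
facet normal 0.481 -0.838 0.259
outer loop
vertex 2.531 2.306 -0.799
vertex 2.912 2.339 -1.399
vertex 3.688 3.08 -0.443
endloop
endfacet
facet normal -0.844 -0.018 -0.537
outer loop
vertex 2.912 2.339 -1.399
vertex 2.692 3.06 -1.077
vertex 3.127 2.915 -1.756
endloop
endfacet
facet normal 0.823 -0.487 -0.291
outer loop
vertex 2.912 2.339 -1.399
vertex 3.127 2.915 -1.756
vertex 3.688 3.08 -0.443
endloop
endfacet

endsolid


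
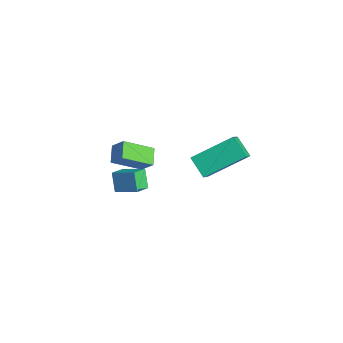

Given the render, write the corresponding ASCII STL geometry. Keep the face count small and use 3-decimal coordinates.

solid 
facet normal -0.829 -0.029 0.559
outer loop
vertex 1.074 2.014 2.54
vertex 0.209 2.878 1.302
vertex 0.539 0.21 1.653
endloop
endfacet
facet normal 0.497 -0.497 0.711
outer loop
vertex 1.451 0.242 1.038
vertex 1.074 2.014 2.54
vertex 0.539 0.21 1.653
endloop
endfacet
facet normal -0.829 -0.029 0.559
outer loop
vertex 0.539 0.21 1.653
vertex 0.209 2.878 1.302
vertex -0.326 1.074 0.415
endloop
endfacet
facet normal -0.257 -0.868 -0.426
outer loop
vertex -0.326 1.074 0.415
vertex 1.451 0.242 1.038
vertex 0.539 0.21 1.653
endloop
endfacet
facet normal 0.257 0.868 0.426
outer loop
vertex 1.074 2.014 2.54
vertex 1.121 2.91 0.687
vertex 0.209 2.878 1.302
endloop
endfacet
facet normal 0.497 -0.497 0.711
outer loop
vertex 1.986 2.046 1.925
vertex 1.074 2.014 2.54
vertex 1.451 0.242 1.038
endloop
endfacet
facet normal 0.257 0.868 0.426
outer loop
vertex 1.986 2.046 1.925
vertex 1.121 2.91 0.687
vertex 1.074 2.014 2.54
endloop
endfacet
facet normal -0.497 0.497 -0.711
outer loop
vertex 0.209 2.878 1.302
vertex 1.121 2.91 0.687
vertex -0.326 1.074 0.415
endloop
endfacet
facet normal -0.257 -0.868 -0.426
outer loop
vertex 0.586 1.106 -0.2
vertex 1.451 0.242 1.038
vertex -0.326 1.074 0.415
endloop
endfacet
facet normal -0.497 0.497 -0.711
outer loop
vertex -0.326 1.074 0.415
vertex 1.121 2.91 0.687
vertex 0.586 1.106 -0.2
endloop
endfacet
facet normal 0.829 0.029 -0.559
outer loop
vertex 0.586 1.106 -0.2
vertex 1.986 2.046 1.925
vertex 1.451 0.242 1.038
endloop
endfacet
facet normal 0.829 0.029 -0.559
outer loop
vertex 1.121 2.91 0.687
vertex 1.986 2.046 1.925
vertex 0.586 1.106 -0.2
endloop
endfacet
facet normal -0.562 0.213 0.799
outer loop
vertex -4.571 -0.563 -3.579
vertex -3.617 0.018 -3.063
vertex -4.822 0.181 -3.954
endloop
endfacet
facet normal -0.775 -0.473 -0.419
outer loop
vertex -4.243 -0.038 -4.777
vertex -4.571 -0.563 -3.579
vertex -4.822 0.181 -3.954
endloop
endfacet
facet normal -0.562 0.213 0.799
outer loop
vertex -4.822 0.181 -3.954
vertex -3.617 0.018 -3.063
vertex -3.868 0.762 -3.438
endloop
endfacet
facet normal -0.288 0.855 -0.430
outer loop
vertex -3.868 0.762 -3.438
vertex -4.243 -0.038 -4.777
vertex -4.822 0.181 -3.954
endloop
endfacet
facet normal 0.288 -0.855 0.430
outer loop
vertex -4.571 -0.563 -3.579
vertex -3.038 -0.201 -3.886
vertex -3.617 0.018 -3.063
endloop
endfacet
facet normal -0.775 -0.473 -0.419
outer loop
vertex -3.992 -0.782 -4.402
vertex -4.571 -0.563 -3.579
vertex -4.243 -0.038 -4.777
endloop
endfacet
facet normal 0.288 -0.855 0.430
outer loop
vertex -3.992 -0.782 -4.402
vertex -3.038 -0.201 -3.886
vertex -4.571 -0.563 -3.579
endloop
endfacet
facet normal 0.775 0.473 0.419
outer loop
vertex -3.617 0.018 -3.063
vertex -3.038 -0.201 -3.886
vertex -3.868 0.762 -3.438
endloop
endfacet
facet normal -0.288 0.855 -0.430
outer loop
vertex -3.289 0.543 -4.261
vertex -4.243 -0.038 -4.777
vertex -3.868 0.762 -3.438
endloop
endfacet
facet normal 0.775 0.473 0.419
outer loop
vertex -3.868 0.762 -3.438
vertex -3.038 -0.201 -3.886
vertex -3.289 0.543 -4.261
endloop
endfacet
facet normal 0.562 -0.213 -0.799
outer loop
vertex -3.289 0.543 -4.261
vertex -3.992 -0.782 -4.402
vertex -4.243 -0.038 -4.777
endloop
endfacet
facet normal 0.562 -0.213 -0.799
outer loop
vertex -3.038 -0.201 -3.886
vertex -3.992 -0.782 -4.402
vertex -3.289 0.543 -4.261
endloop
endfacet
facet normal -0.734 0.549 0.400
outer loop
vertex -3.519 -0.562 -0.239
vertex -3.024 0.729 -1.101
vertex -4.084 -0.81 -0.935
endloop
endfacet
facet normal -0.304 -0.792 0.529
outer loop
vertex -3.416 -1.309 -1.299
vertex -3.519 -0.562 -0.239
vertex -4.084 -0.81 -0.935
endloop
endfacet
facet normal -0.734 0.549 0.401
outer loop
vertex -4.084 -0.81 -0.935
vertex -3.024 0.729 -1.101
vertex -3.589 0.482 -1.797
endloop
endfacet
facet normal -0.607 -0.267 -0.748
outer loop
vertex -3.589 0.482 -1.797
vertex -3.416 -1.309 -1.299
vertex -4.084 -0.81 -0.935
endloop
endfacet
facet normal 0.607 0.267 0.748
outer loop
vertex -3.519 -0.562 -0.239
vertex -2.356 0.23 -1.465
vertex -3.024 0.729 -1.101
endloop
endfacet
facet normal -0.305 -0.792 0.529
outer loop
vertex -2.851 -1.062 -0.603
vertex -3.519 -0.562 -0.239
vertex -3.416 -1.309 -1.299
endloop
endfacet
facet normal 0.607 0.267 0.748
outer loop
vertex -2.851 -1.062 -0.603
vertex -2.356 0.23 -1.465
vertex -3.519 -0.562 -0.239
endloop
endfacet
facet normal 0.304 0.793 -0.528
outer loop
vertex -3.024 0.729 -1.101
vertex -2.356 0.23 -1.465
vertex -3.589 0.482 -1.797
endloop
endfacet
facet normal -0.607 -0.267 -0.748
outer loop
vertex -2.921 -0.018 -2.161
vertex -3.416 -1.309 -1.299
vertex -3.589 0.482 -1.797
endloop
endfacet
facet normal 0.304 0.792 -0.529
outer loop
vertex -3.589 0.482 -1.797
vertex -2.356 0.23 -1.465
vertex -2.921 -0.018 -2.161
endloop
endfacet
facet normal 0.734 -0.549 -0.401
outer loop
vertex -2.921 -0.018 -2.161
vertex -2.851 -1.062 -0.603
vertex -3.416 -1.309 -1.299
endloop
endfacet
facet normal 0.734 -0.548 -0.400
outer loop
vertex -2.356 0.23 -1.465
vertex -2.851 -1.062 -0.603
vertex -2.921 -0.018 -2.161
endloop
endfacet

endsolid


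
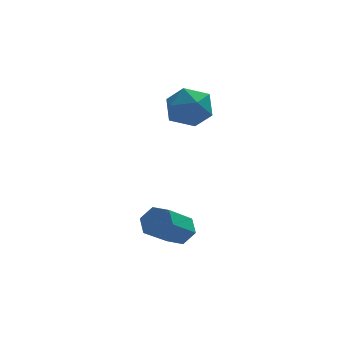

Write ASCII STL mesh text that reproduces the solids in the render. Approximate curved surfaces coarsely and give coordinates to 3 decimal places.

solid 
facet normal 0.540 0.569 -0.621
outer loop
vertex 2.927 -3.2 -2.691
vertex 2.544 -3.275 -3.093
vertex 2.497 -2.844 -2.739
endloop
endfacet
facet normal 0.346 0.523 0.779
outer loop
vertex 2.927 -3.2 -2.691
vertex 2.497 -2.844 -2.739
vertex 2.138 -4.029 -1.785
endloop
endfacet
facet normal 0.345 0.523 0.779
outer loop
vertex 2.138 -4.029 -1.785
vertex 2.497 -2.844 -2.739
vertex 1.708 -3.674 -1.833
endloop
endfacet
facet normal -0.539 -0.570 0.620
outer loop
vertex 2.138 -4.029 -1.785
vertex 1.708 -3.674 -1.833
vertex 1.756 -4.105 -2.187
endloop
endfacet
facet normal 0.541 0.568 -0.620
outer loop
vertex 2.497 -2.844 -2.739
vertex 2.544 -3.275 -3.093
vertex 2.115 -2.919 -3.141
endloop
endfacet
facet normal -0.491 0.812 0.316
outer loop
vertex 2.497 -2.844 -2.739
vertex 2.115 -2.919 -3.141
vertex 1.708 -3.674 -1.833
endloop
endfacet
facet normal -0.491 0.812 0.316
outer loop
vertex 1.708 -3.674 -1.833
vertex 2.115 -2.919 -3.141
vertex 1.326 -3.749 -2.235
endloop
endfacet
facet normal -0.540 -0.569 0.620
outer loop
vertex 1.708 -3.674 -1.833
vertex 1.326 -3.749 -2.235
vertex 1.756 -4.105 -2.187
endloop
endfacet
facet normal 0.541 0.568 -0.621
outer loop
vertex 2.115 -2.919 -3.141
vertex 2.544 -3.275 -3.093
vertex 2.162 -3.351 -3.495
endloop
endfacet
facet normal -0.837 0.289 -0.464
outer loop
vertex 2.115 -2.919 -3.141
vertex 2.162 -3.351 -3.495
vertex 1.326 -3.749 -2.235
endloop
endfacet
facet normal -0.837 0.290 -0.464
outer loop
vertex 1.326 -3.749 -2.235
vertex 2.162 -3.351 -3.495
vertex 1.373 -4.18 -2.589
endloop
endfacet
facet normal -0.540 -0.569 0.621
outer loop
vertex 1.326 -3.749 -2.235
vertex 1.373 -4.18 -2.589
vertex 1.756 -4.105 -2.187
endloop
endfacet
facet normal 0.539 0.570 -0.620
outer loop
vertex 2.162 -3.351 -3.495
vertex 2.544 -3.275 -3.093
vertex 2.592 -3.706 -3.447
endloop
endfacet
facet normal -0.345 -0.523 -0.779
outer loop
vertex 2.162 -3.351 -3.495
vertex 2.592 -3.706 -3.447
vertex 1.373 -4.18 -2.589
endloop
endfacet
facet normal -0.346 -0.522 -0.780
outer loop
vertex 1.373 -4.18 -2.589
vertex 2.592 -3.706 -3.447
vertex 1.803 -4.536 -2.541
endloop
endfacet
facet normal -0.540 -0.569 0.621
outer loop
vertex 1.373 -4.18 -2.589
vertex 1.803 -4.536 -2.541
vertex 1.756 -4.105 -2.187
endloop
endfacet
facet normal 0.540 0.569 -0.620
outer loop
vertex 2.592 -3.706 -3.447
vertex 2.544 -3.275 -3.093
vertex 2.974 -3.631 -3.045
endloop
endfacet
facet normal 0.491 -0.812 -0.316
outer loop
vertex 2.592 -3.706 -3.447
vertex 2.974 -3.631 -3.045
vertex 1.803 -4.536 -2.541
endloop
endfacet
facet normal 0.491 -0.812 -0.316
outer loop
vertex 1.803 -4.536 -2.541
vertex 2.974 -3.631 -3.045
vertex 2.185 -4.461 -2.139
endloop
endfacet
facet normal -0.541 -0.568 0.620
outer loop
vertex 1.803 -4.536 -2.541
vertex 2.185 -4.461 -2.139
vertex 1.756 -4.105 -2.187
endloop
endfacet
facet normal 0.540 0.569 -0.621
outer loop
vertex 2.974 -3.631 -3.045
vertex 2.544 -3.275 -3.093
vertex 2.927 -3.2 -2.691
endloop
endfacet
facet normal 0.837 -0.290 0.464
outer loop
vertex 2.974 -3.631 -3.045
vertex 2.927 -3.2 -2.691
vertex 2.185 -4.461 -2.139
endloop
endfacet
facet normal 0.837 -0.289 0.464
outer loop
vertex 2.185 -4.461 -2.139
vertex 2.927 -3.2 -2.691
vertex 2.138 -4.029 -1.785
endloop
endfacet
facet normal -0.541 -0.568 0.621
outer loop
vertex 2.185 -4.461 -2.139
vertex 2.138 -4.029 -1.785
vertex 1.756 -4.105 -2.187
endloop
endfacet
facet normal -0.755 0.093 0.649
outer loop
vertex 2.632 0.16 0.693
vertex 2.63 -0.673 0.81
vertex 3.108 -0.181 1.296
endloop
endfacet
facet normal -0.344 0.675 0.653
outer loop
vertex 2.632 0.16 0.693
vertex 3.108 -0.181 1.296
vertex 3.416 0.439 0.817
endloop
endfacet
facet normal -0.334 0.943 -0.009
outer loop
vertex 2.632 0.16 0.693
vertex 3.416 0.439 0.817
vertex 3.127 0.329 0.034
endloop
endfacet
facet normal -0.739 0.526 -0.421
outer loop
vertex 2.632 0.16 0.693
vertex 3.127 0.329 0.034
vertex 2.641 -0.358 0.03
endloop
endfacet
facet normal -1.000 0.000 -0.014
outer loop
vertex 2.632 0.16 0.693
vertex 2.641 -0.358 0.03
vertex 2.63 -0.673 0.81
endloop
endfacet
facet normal 0.321 0.474 0.820
outer loop
vertex 3.416 0.439 0.817
vertex 3.108 -0.181 1.296
vertex 3.899 -0.222 1.01
endloop
endfacet
facet normal -0.345 -0.468 0.813
outer loop
vertex 3.108 -0.181 1.296
vertex 2.63 -0.673 0.81
vertex 3.413 -0.909 1.006
endloop
endfacet
facet normal -0.742 -0.618 -0.260
outer loop
vertex 2.63 -0.673 0.81
vertex 2.641 -0.358 0.03
vertex 3.124 -1.019 0.223
endloop
endfacet
facet normal -0.320 0.232 -0.919
outer loop
vertex 2.641 -0.358 0.03
vertex 3.127 0.329 0.034
vertex 3.432 -0.399 -0.256
endloop
endfacet
facet normal 0.337 0.907 -0.252
outer loop
vertex 3.127 0.329 0.034
vertex 3.416 0.439 0.817
vertex 3.91 0.093 0.23
endloop
endfacet
facet normal 0.739 -0.526 0.421
outer loop
vertex 3.908 -0.74 0.347
vertex 3.899 -0.222 1.01
vertex 3.413 -0.909 1.006
endloop
endfacet
facet normal 0.334 -0.943 0.009
outer loop
vertex 3.908 -0.74 0.347
vertex 3.413 -0.909 1.006
vertex 3.124 -1.019 0.223
endloop
endfacet
facet normal 0.344 -0.675 -0.653
outer loop
vertex 3.908 -0.74 0.347
vertex 3.124 -1.019 0.223
vertex 3.432 -0.399 -0.256
endloop
endfacet
facet normal 0.755 -0.093 -0.649
outer loop
vertex 3.908 -0.74 0.347
vertex 3.432 -0.399 -0.256
vertex 3.91 0.093 0.23
endloop
endfacet
facet normal 1.000 -0.000 0.014
outer loop
vertex 3.908 -0.74 0.347
vertex 3.91 0.093 0.23
vertex 3.899 -0.222 1.01
endloop
endfacet
facet normal 0.320 -0.232 0.919
outer loop
vertex 3.413 -0.909 1.006
vertex 3.899 -0.222 1.01
vertex 3.108 -0.181 1.296
endloop
endfacet
facet normal -0.337 -0.907 0.252
outer loop
vertex 3.124 -1.019 0.223
vertex 3.413 -0.909 1.006
vertex 2.63 -0.673 0.81
endloop
endfacet
facet normal -0.321 -0.474 -0.820
outer loop
vertex 3.432 -0.399 -0.256
vertex 3.124 -1.019 0.223
vertex 2.641 -0.358 0.03
endloop
endfacet
facet normal 0.345 0.468 -0.813
outer loop
vertex 3.91 0.093 0.23
vertex 3.432 -0.399 -0.256
vertex 3.127 0.329 0.034
endloop
endfacet
facet normal 0.742 0.618 0.260
outer loop
vertex 3.899 -0.222 1.01
vertex 3.91 0.093 0.23
vertex 3.416 0.439 0.817
endloop
endfacet

endsolid


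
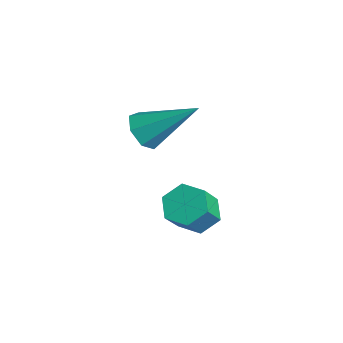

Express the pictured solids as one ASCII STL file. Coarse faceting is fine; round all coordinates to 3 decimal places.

solid 
facet normal -0.344 0.512 -0.787
outer loop
vertex -0.121 3.974 -0.239
vertex -0.657 3.625 -0.232
vertex -0.624 4.167 0.106
endloop
endfacet
facet normal 0.514 0.804 0.300
outer loop
vertex -0.121 3.974 -0.239
vertex -0.624 4.167 0.106
vertex 0.274 3.384 0.666
endloop
endfacet
facet normal 0.513 0.804 0.300
outer loop
vertex 0.274 3.384 0.666
vertex -0.624 4.167 0.106
vertex -0.23 3.577 1.011
endloop
endfacet
facet normal 0.342 -0.513 0.787
outer loop
vertex 0.274 3.384 0.666
vertex -0.23 3.577 1.011
vertex -0.263 3.035 0.672
endloop
endfacet
facet normal -0.343 0.512 -0.788
outer loop
vertex -0.624 4.167 0.106
vertex -0.657 3.625 -0.232
vertex -1.161 3.818 0.113
endloop
endfacet
facet normal -0.423 0.664 0.617
outer loop
vertex -0.624 4.167 0.106
vertex -1.161 3.818 0.113
vertex -0.23 3.577 1.011
endloop
endfacet
facet normal -0.424 0.663 0.617
outer loop
vertex -0.23 3.577 1.011
vertex -1.161 3.818 0.113
vertex -0.766 3.228 1.018
endloop
endfacet
facet normal 0.344 -0.513 0.786
outer loop
vertex -0.23 3.577 1.011
vertex -0.766 3.228 1.018
vertex -0.263 3.035 0.672
endloop
endfacet
facet normal -0.342 0.513 -0.787
outer loop
vertex -1.161 3.818 0.113
vertex -0.657 3.625 -0.232
vertex -1.194 3.276 -0.226
endloop
endfacet
facet normal -0.938 -0.141 0.317
outer loop
vertex -1.161 3.818 0.113
vertex -1.194 3.276 -0.226
vertex -0.766 3.228 1.018
endloop
endfacet
facet normal -0.938 -0.141 0.317
outer loop
vertex -0.766 3.228 1.018
vertex -1.194 3.276 -0.226
vertex -0.799 2.686 0.679
endloop
endfacet
facet normal 0.344 -0.513 0.786
outer loop
vertex -0.766 3.228 1.018
vertex -0.799 2.686 0.679
vertex -0.263 3.035 0.672
endloop
endfacet
facet normal -0.342 0.513 -0.787
outer loop
vertex -1.194 3.276 -0.226
vertex -0.657 3.625 -0.232
vertex -0.69 3.083 -0.571
endloop
endfacet
facet normal -0.513 -0.804 -0.300
outer loop
vertex -1.194 3.276 -0.226
vertex -0.69 3.083 -0.571
vertex -0.799 2.686 0.679
endloop
endfacet
facet normal -0.514 -0.804 -0.300
outer loop
vertex -0.799 2.686 0.679
vertex -0.69 3.083 -0.571
vertex -0.296 2.493 0.334
endloop
endfacet
facet normal 0.344 -0.512 0.787
outer loop
vertex -0.799 2.686 0.679
vertex -0.296 2.493 0.334
vertex -0.263 3.035 0.672
endloop
endfacet
facet normal -0.344 0.513 -0.786
outer loop
vertex -0.69 3.083 -0.571
vertex -0.657 3.625 -0.232
vertex -0.154 3.432 -0.578
endloop
endfacet
facet normal 0.424 -0.663 -0.617
outer loop
vertex -0.69 3.083 -0.571
vertex -0.154 3.432 -0.578
vertex -0.296 2.493 0.334
endloop
endfacet
facet normal 0.423 -0.663 -0.617
outer loop
vertex -0.296 2.493 0.334
vertex -0.154 3.432 -0.578
vertex 0.241 2.842 0.327
endloop
endfacet
facet normal 0.343 -0.512 0.788
outer loop
vertex -0.296 2.493 0.334
vertex 0.241 2.842 0.327
vertex -0.263 3.035 0.672
endloop
endfacet
facet normal -0.344 0.513 -0.786
outer loop
vertex -0.154 3.432 -0.578
vertex -0.657 3.625 -0.232
vertex -0.121 3.974 -0.239
endloop
endfacet
facet normal 0.938 0.141 -0.317
outer loop
vertex -0.154 3.432 -0.578
vertex -0.121 3.974 -0.239
vertex 0.241 2.842 0.327
endloop
endfacet
facet normal 0.938 0.141 -0.317
outer loop
vertex 0.241 2.842 0.327
vertex -0.121 3.974 -0.239
vertex 0.274 3.384 0.666
endloop
endfacet
facet normal 0.342 -0.513 0.787
outer loop
vertex 0.241 2.842 0.327
vertex 0.274 3.384 0.666
vertex -0.263 3.035 0.672
endloop
endfacet
facet normal -0.472 -0.648 -0.598
outer loop
vertex -1.34 2.752 2.126
vertex -1.777 2.683 2.546
vertex -1.749 3.085 2.088
endloop
endfacet
facet normal 0.546 0.605 -0.579
outer loop
vertex -1.34 2.752 2.126
vertex -1.749 3.085 2.088
vertex -0.963 3.797 3.574
endloop
endfacet
facet normal -0.474 -0.647 -0.597
outer loop
vertex -1.749 3.085 2.088
vertex -1.777 2.683 2.546
vertex -2.179 3.116 2.396
endloop
endfacet
facet normal -0.181 0.921 -0.345
outer loop
vertex -1.749 3.085 2.088
vertex -2.179 3.116 2.396
vertex -0.963 3.797 3.574
endloop
endfacet
facet normal -0.474 -0.647 -0.598
outer loop
vertex -2.179 3.116 2.396
vertex -1.777 2.683 2.546
vertex -2.306 2.821 2.816
endloop
endfacet
facet normal -0.664 0.692 0.285
outer loop
vertex -2.179 3.116 2.396
vertex -2.306 2.821 2.816
vertex -0.963 3.797 3.574
endloop
endfacet
facet normal -0.474 -0.648 -0.597
outer loop
vertex -2.306 2.821 2.816
vertex -1.777 2.683 2.546
vertex -2.034 2.422 3.033
endloop
endfacet
facet normal -0.538 0.089 0.838
outer loop
vertex -2.306 2.821 2.816
vertex -2.034 2.422 3.033
vertex -0.963 3.797 3.574
endloop
endfacet
facet normal -0.473 -0.648 -0.597
outer loop
vertex -2.034 2.422 3.033
vertex -1.777 2.683 2.546
vertex -1.569 2.22 2.884
endloop
endfacet
facet normal 0.100 -0.431 0.897
outer loop
vertex -2.034 2.422 3.033
vertex -1.569 2.22 2.884
vertex -0.963 3.797 3.574
endloop
endfacet
facet normal -0.474 -0.648 -0.596
outer loop
vertex -1.569 2.22 2.884
vertex -1.777 2.683 2.546
vertex -1.26 2.366 2.48
endloop
endfacet
facet normal 0.772 -0.479 0.417
outer loop
vertex -1.569 2.22 2.884
vertex -1.26 2.366 2.48
vertex -0.963 3.797 3.574
endloop
endfacet
facet normal -0.473 -0.647 -0.598
outer loop
vertex -1.26 2.366 2.48
vertex -1.777 2.683 2.546
vertex -1.34 2.752 2.126
endloop
endfacet
facet normal 0.971 -0.018 -0.239
outer loop
vertex -1.26 2.366 2.48
vertex -1.34 2.752 2.126
vertex -0.963 3.797 3.574
endloop
endfacet

endsolid


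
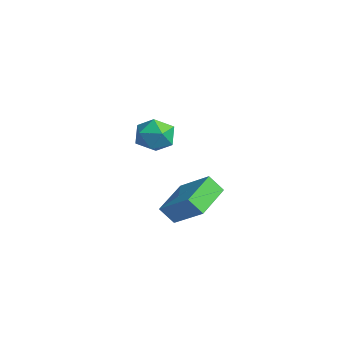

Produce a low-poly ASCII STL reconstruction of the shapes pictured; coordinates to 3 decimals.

solid 
facet normal -0.985 0.047 0.167
outer loop
vertex -3.354 0.197 2.849
vertex -3.234 -0.367 3.716
vertex -3.177 0.672 3.758
endloop
endfacet
facet normal -0.757 0.628 -0.181
outer loop
vertex -3.354 0.197 2.849
vertex -3.177 0.672 3.758
vertex -2.697 1.003 2.896
endloop
endfacet
facet normal -0.452 0.414 -0.790
outer loop
vertex -3.354 0.197 2.849
vertex -2.697 1.003 2.896
vertex -2.457 0.169 2.321
endloop
endfacet
facet normal -0.491 -0.298 -0.819
outer loop
vertex -3.354 0.197 2.849
vertex -2.457 0.169 2.321
vertex -2.789 -0.678 2.828
endloop
endfacet
facet normal -0.821 -0.524 -0.228
outer loop
vertex -3.354 0.197 2.849
vertex -2.789 -0.678 2.828
vertex -3.234 -0.367 3.716
endloop
endfacet
facet normal -0.256 0.942 0.219
outer loop
vertex -2.697 1.003 2.896
vertex -3.177 0.672 3.758
vertex -2.171 0.938 3.792
endloop
endfacet
facet normal -0.625 0.003 0.781
outer loop
vertex -3.177 0.672 3.758
vertex -3.234 -0.367 3.716
vertex -2.503 0.091 4.299
endloop
endfacet
facet normal -0.358 -0.922 0.143
outer loop
vertex -3.234 -0.367 3.716
vertex -2.789 -0.678 2.828
vertex -2.263 -0.743 3.724
endloop
endfacet
facet normal 0.174 -0.555 -0.813
outer loop
vertex -2.789 -0.678 2.828
vertex -2.457 0.169 2.321
vertex -1.783 -0.412 2.862
endloop
endfacet
facet normal 0.237 0.597 -0.766
outer loop
vertex -2.457 0.169 2.321
vertex -2.697 1.003 2.896
vertex -1.726 0.627 2.904
endloop
endfacet
facet normal 0.491 0.298 0.819
outer loop
vertex -1.606 0.063 3.771
vertex -2.171 0.938 3.792
vertex -2.503 0.091 4.299
endloop
endfacet
facet normal 0.452 -0.414 0.790
outer loop
vertex -1.606 0.063 3.771
vertex -2.503 0.091 4.299
vertex -2.263 -0.743 3.724
endloop
endfacet
facet normal 0.757 -0.628 0.181
outer loop
vertex -1.606 0.063 3.771
vertex -2.263 -0.743 3.724
vertex -1.783 -0.412 2.862
endloop
endfacet
facet normal 0.985 -0.047 -0.167
outer loop
vertex -1.606 0.063 3.771
vertex -1.783 -0.412 2.862
vertex -1.726 0.627 2.904
endloop
endfacet
facet normal 0.821 0.524 0.228
outer loop
vertex -1.606 0.063 3.771
vertex -1.726 0.627 2.904
vertex -2.171 0.938 3.792
endloop
endfacet
facet normal -0.174 0.555 0.813
outer loop
vertex -2.503 0.091 4.299
vertex -2.171 0.938 3.792
vertex -3.177 0.672 3.758
endloop
endfacet
facet normal -0.237 -0.597 0.766
outer loop
vertex -2.263 -0.743 3.724
vertex -2.503 0.091 4.299
vertex -3.234 -0.367 3.716
endloop
endfacet
facet normal 0.256 -0.942 -0.219
outer loop
vertex -1.783 -0.412 2.862
vertex -2.263 -0.743 3.724
vertex -2.789 -0.678 2.828
endloop
endfacet
facet normal 0.625 -0.003 -0.781
outer loop
vertex -1.726 0.627 2.904
vertex -1.783 -0.412 2.862
vertex -2.457 0.169 2.321
endloop
endfacet
facet normal 0.358 0.922 -0.143
outer loop
vertex -2.171 0.938 3.792
vertex -1.726 0.627 2.904
vertex -2.697 1.003 2.896
endloop
endfacet
facet normal -0.371 -0.514 0.773
outer loop
vertex -2.603 1.861 -1.308
vertex -3.8 3.58 -0.741
vertex -4.172 1.169 -2.521
endloop
endfacet
facet normal 0.552 -0.792 -0.262
outer loop
vertex -3.76 1.74 -3.379
vertex -2.603 1.861 -1.308
vertex -4.172 1.169 -2.521
endloop
endfacet
facet normal -0.371 -0.514 0.773
outer loop
vertex -4.172 1.169 -2.521
vertex -3.8 3.58 -0.741
vertex -5.369 2.888 -1.954
endloop
endfacet
facet normal -0.747 -0.329 -0.578
outer loop
vertex -5.369 2.888 -1.954
vertex -3.76 1.74 -3.379
vertex -4.172 1.169 -2.521
endloop
endfacet
facet normal 0.747 0.329 0.578
outer loop
vertex -2.603 1.861 -1.308
vertex -3.388 4.151 -1.599
vertex -3.8 3.58 -0.741
endloop
endfacet
facet normal 0.552 -0.792 -0.262
outer loop
vertex -2.191 2.432 -2.166
vertex -2.603 1.861 -1.308
vertex -3.76 1.74 -3.379
endloop
endfacet
facet normal 0.747 0.329 0.578
outer loop
vertex -2.191 2.432 -2.166
vertex -3.388 4.151 -1.599
vertex -2.603 1.861 -1.308
endloop
endfacet
facet normal -0.552 0.792 0.262
outer loop
vertex -3.8 3.58 -0.741
vertex -3.388 4.151 -1.599
vertex -5.369 2.888 -1.954
endloop
endfacet
facet normal -0.747 -0.329 -0.578
outer loop
vertex -4.957 3.459 -2.812
vertex -3.76 1.74 -3.379
vertex -5.369 2.888 -1.954
endloop
endfacet
facet normal -0.552 0.792 0.262
outer loop
vertex -5.369 2.888 -1.954
vertex -3.388 4.151 -1.599
vertex -4.957 3.459 -2.812
endloop
endfacet
facet normal 0.371 0.514 -0.773
outer loop
vertex -4.957 3.459 -2.812
vertex -2.191 2.432 -2.166
vertex -3.76 1.74 -3.379
endloop
endfacet
facet normal 0.371 0.514 -0.773
outer loop
vertex -3.388 4.151 -1.599
vertex -2.191 2.432 -2.166
vertex -4.957 3.459 -2.812
endloop
endfacet

endsolid


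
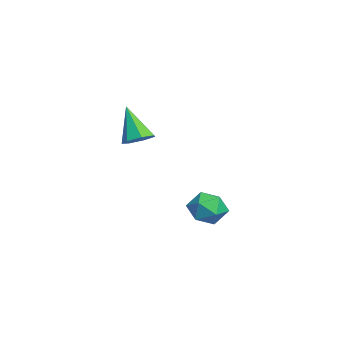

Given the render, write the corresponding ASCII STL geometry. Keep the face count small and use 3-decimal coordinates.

solid 
facet normal -0.948 0.316 -0.033
outer loop
vertex 0.153 0.815 -3.786
vertex -0.076 0.182 -3.265
vertex 0.163 0.933 -2.943
endloop
endfacet
facet normal -0.495 0.861 -0.115
outer loop
vertex 0.153 0.815 -3.786
vertex 0.163 0.933 -2.943
vertex 0.799 1.235 -3.423
endloop
endfacet
facet normal -0.087 0.724 -0.684
outer loop
vertex 0.153 0.815 -3.786
vertex 0.799 1.235 -3.423
vertex 0.952 0.67 -4.041
endloop
endfacet
facet normal -0.287 0.096 -0.953
outer loop
vertex 0.153 0.815 -3.786
vertex 0.952 0.67 -4.041
vertex 0.411 0.019 -3.944
endloop
endfacet
facet normal -0.820 -0.156 -0.551
outer loop
vertex 0.153 0.815 -3.786
vertex 0.411 0.019 -3.944
vertex -0.076 0.182 -3.265
endloop
endfacet
facet normal -0.073 0.885 0.460
outer loop
vertex 0.799 1.235 -3.423
vertex 0.163 0.933 -2.943
vertex 0.969 0.861 -2.676
endloop
endfacet
facet normal -0.806 0.003 0.592
outer loop
vertex 0.163 0.933 -2.943
vertex -0.076 0.182 -3.265
vertex 0.428 0.21 -2.579
endloop
endfacet
facet normal -0.598 -0.763 -0.246
outer loop
vertex -0.076 0.182 -3.265
vertex 0.411 0.019 -3.944
vertex 0.581 -0.355 -3.197
endloop
endfacet
facet normal 0.265 -0.354 -0.897
outer loop
vertex 0.411 0.019 -3.944
vertex 0.952 0.67 -4.041
vertex 1.217 -0.053 -3.677
endloop
endfacet
facet normal 0.590 0.663 -0.460
outer loop
vertex 0.952 0.67 -4.041
vertex 0.799 1.235 -3.423
vertex 1.456 0.698 -3.355
endloop
endfacet
facet normal 0.287 -0.096 0.953
outer loop
vertex 1.227 0.065 -2.834
vertex 0.969 0.861 -2.676
vertex 0.428 0.21 -2.579
endloop
endfacet
facet normal 0.087 -0.724 0.684
outer loop
vertex 1.227 0.065 -2.834
vertex 0.428 0.21 -2.579
vertex 0.581 -0.355 -3.197
endloop
endfacet
facet normal 0.495 -0.861 0.115
outer loop
vertex 1.227 0.065 -2.834
vertex 0.581 -0.355 -3.197
vertex 1.217 -0.053 -3.677
endloop
endfacet
facet normal 0.948 -0.316 0.033
outer loop
vertex 1.227 0.065 -2.834
vertex 1.217 -0.053 -3.677
vertex 1.456 0.698 -3.355
endloop
endfacet
facet normal 0.820 0.156 0.551
outer loop
vertex 1.227 0.065 -2.834
vertex 1.456 0.698 -3.355
vertex 0.969 0.861 -2.676
endloop
endfacet
facet normal -0.265 0.354 0.897
outer loop
vertex 0.428 0.21 -2.579
vertex 0.969 0.861 -2.676
vertex 0.163 0.933 -2.943
endloop
endfacet
facet normal -0.590 -0.663 0.460
outer loop
vertex 0.581 -0.355 -3.197
vertex 0.428 0.21 -2.579
vertex -0.076 0.182 -3.265
endloop
endfacet
facet normal 0.073 -0.885 -0.460
outer loop
vertex 1.217 -0.053 -3.677
vertex 0.581 -0.355 -3.197
vertex 0.411 0.019 -3.944
endloop
endfacet
facet normal 0.806 -0.003 -0.592
outer loop
vertex 1.456 0.698 -3.355
vertex 1.217 -0.053 -3.677
vertex 0.952 0.67 -4.041
endloop
endfacet
facet normal 0.598 0.763 0.246
outer loop
vertex 0.969 0.861 -2.676
vertex 1.456 0.698 -3.355
vertex 0.799 1.235 -3.423
endloop
endfacet
facet normal 0.427 0.261 -0.866
outer loop
vertex 2.4 -2.597 0.751
vertex 1.94 -2.147 0.66
vertex 2.513 -2.086 0.961
endloop
endfacet
facet normal 0.687 -0.401 0.606
outer loop
vertex 2.4 -2.597 0.751
vertex 2.513 -2.086 0.961
vertex 1.24 -2.573 2.08
endloop
endfacet
facet normal 0.427 0.260 -0.866
outer loop
vertex 2.513 -2.086 0.961
vertex 1.94 -2.147 0.66
vertex 2.195 -1.62 0.944
endloop
endfacet
facet normal 0.522 0.384 0.761
outer loop
vertex 2.513 -2.086 0.961
vertex 2.195 -1.62 0.944
vertex 1.24 -2.573 2.08
endloop
endfacet
facet normal 0.427 0.260 -0.866
outer loop
vertex 2.195 -1.62 0.944
vertex 1.94 -2.147 0.66
vertex 1.685 -1.551 0.713
endloop
endfacet
facet normal -0.144 0.814 0.562
outer loop
vertex 2.195 -1.62 0.944
vertex 1.685 -1.551 0.713
vertex 1.24 -2.573 2.08
endloop
endfacet
facet normal 0.427 0.260 -0.866
outer loop
vertex 1.685 -1.551 0.713
vertex 1.94 -2.147 0.66
vertex 1.367 -1.931 0.442
endloop
endfacet
facet normal -0.810 0.565 0.159
outer loop
vertex 1.685 -1.551 0.713
vertex 1.367 -1.931 0.442
vertex 1.24 -2.573 2.08
endloop
endfacet
facet normal 0.428 0.261 -0.866
outer loop
vertex 1.367 -1.931 0.442
vertex 1.94 -2.147 0.66
vertex 1.481 -2.473 0.335
endloop
endfacet
facet normal -0.974 -0.176 -0.145
outer loop
vertex 1.367 -1.931 0.442
vertex 1.481 -2.473 0.335
vertex 1.24 -2.573 2.08
endloop
endfacet
facet normal 0.428 0.260 -0.866
outer loop
vertex 1.481 -2.473 0.335
vertex 1.94 -2.147 0.66
vertex 1.94 -2.769 0.473
endloop
endfacet
facet normal -0.512 -0.850 -0.120
outer loop
vertex 1.481 -2.473 0.335
vertex 1.94 -2.769 0.473
vertex 1.24 -2.573 2.08
endloop
endfacet
facet normal 0.426 0.260 -0.866
outer loop
vertex 1.94 -2.769 0.473
vertex 1.94 -2.147 0.66
vertex 2.4 -2.597 0.751
endloop
endfacet
facet normal 0.226 -0.950 0.214
outer loop
vertex 1.94 -2.769 0.473
vertex 2.4 -2.597 0.751
vertex 1.24 -2.573 2.08
endloop
endfacet

endsolid
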